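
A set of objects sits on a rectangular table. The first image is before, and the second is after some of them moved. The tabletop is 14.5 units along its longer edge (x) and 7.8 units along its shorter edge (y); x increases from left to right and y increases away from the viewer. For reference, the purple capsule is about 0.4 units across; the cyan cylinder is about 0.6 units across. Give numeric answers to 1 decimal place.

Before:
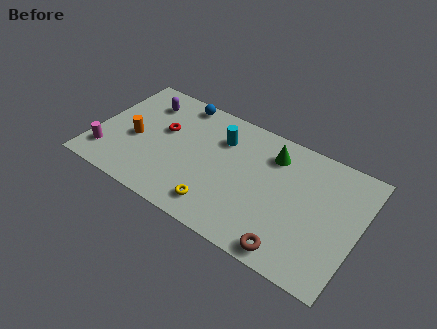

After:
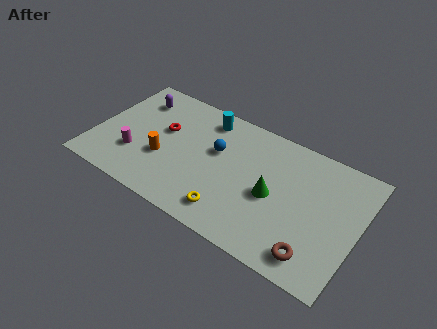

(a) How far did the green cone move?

2.5

From (9.5, 6.1) to (9.9, 3.6), the green cone covered √(0.4² + 2.5²) ≈ 2.5 units.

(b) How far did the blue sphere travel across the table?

3.3

The blue sphere moved from about (4.1, 7.0) to (6.6, 4.8), a distance of √(2.5² + 2.2²) ≈ 3.3.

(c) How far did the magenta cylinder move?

1.7

The magenta cylinder was near (0.9, 1.7) before and (2.4, 2.4) after, so it travelled √(1.5² + 0.7²) ≈ 1.7 units.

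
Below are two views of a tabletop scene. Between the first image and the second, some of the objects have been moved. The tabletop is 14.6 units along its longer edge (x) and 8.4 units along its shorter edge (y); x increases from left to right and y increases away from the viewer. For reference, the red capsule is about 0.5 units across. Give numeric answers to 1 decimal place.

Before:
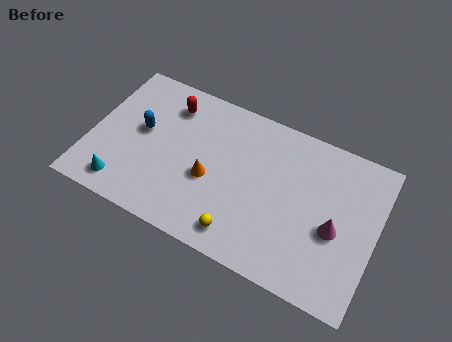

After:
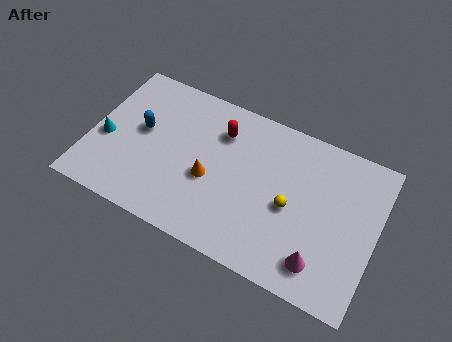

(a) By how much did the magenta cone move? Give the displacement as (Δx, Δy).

(-0.5, -2.0)

From the two frames, the magenta cone sits at roughly (12.6, 3.6) before and (12.1, 1.6) after.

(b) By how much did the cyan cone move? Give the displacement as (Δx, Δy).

(-1.2, 2.2)

The cyan cone started near (2.0, 1.3) and ended near (0.8, 3.5).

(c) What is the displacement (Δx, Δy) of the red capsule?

(2.7, -0.4)

From the two frames, the red capsule sits at roughly (3.7, 6.7) before and (6.4, 6.3) after.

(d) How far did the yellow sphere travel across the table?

3.3

The yellow sphere moved from about (8.1, 1.3) to (10.3, 3.8), a distance of √(2.2² + 2.5²) ≈ 3.3.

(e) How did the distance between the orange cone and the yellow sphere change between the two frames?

+1.2

Before: roughly 2.9 units apart; after: 4.1. That's 1.2 units further apart.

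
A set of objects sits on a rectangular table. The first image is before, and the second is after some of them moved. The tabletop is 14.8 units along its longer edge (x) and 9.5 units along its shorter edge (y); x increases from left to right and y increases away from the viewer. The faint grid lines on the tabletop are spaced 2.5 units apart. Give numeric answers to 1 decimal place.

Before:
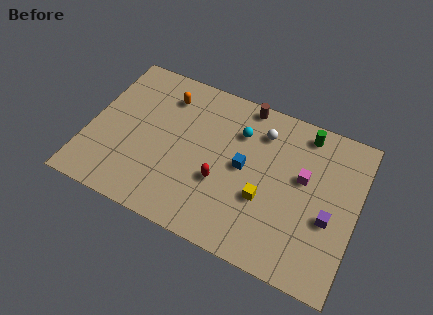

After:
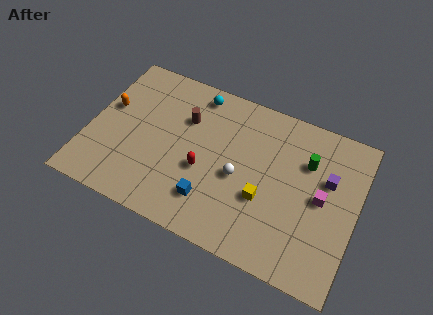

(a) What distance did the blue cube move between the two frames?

3.1

The blue cube was near (8.6, 4.9) before and (7.1, 2.2) after, so it travelled √(1.5² + 2.7²) ≈ 3.1 units.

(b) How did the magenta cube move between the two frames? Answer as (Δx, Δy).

(1.1, -0.8)

The magenta cube was at about (11.8, 5.6) and moved to about (12.9, 4.8).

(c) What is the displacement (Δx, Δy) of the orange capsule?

(-3.0, -1.9)

The orange capsule was at about (3.9, 7.5) and moved to about (0.9, 5.6).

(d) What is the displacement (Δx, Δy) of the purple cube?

(-0.3, 2.2)

The purple cube was at about (13.4, 3.8) and moved to about (13.1, 6.0).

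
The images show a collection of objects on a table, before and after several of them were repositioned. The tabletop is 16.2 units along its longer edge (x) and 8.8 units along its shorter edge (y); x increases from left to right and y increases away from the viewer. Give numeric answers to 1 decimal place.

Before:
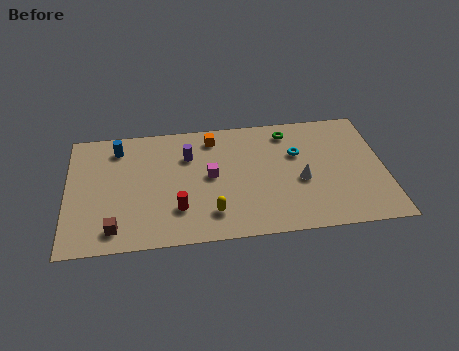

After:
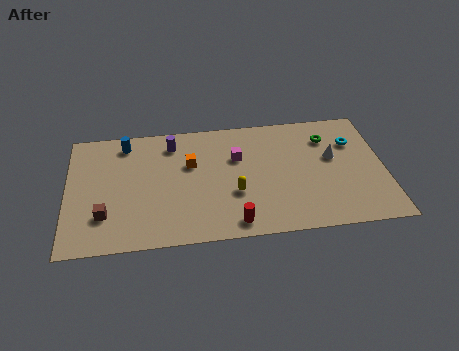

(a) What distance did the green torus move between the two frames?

2.1

The green torus was near (11.4, 7.4) before and (13.4, 6.7) after, so it travelled √(2.0² + 0.7²) ≈ 2.1 units.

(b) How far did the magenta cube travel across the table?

1.8

The magenta cube moved from about (7.3, 4.6) to (8.7, 5.8), a distance of √(1.4² + 1.2²) ≈ 1.8.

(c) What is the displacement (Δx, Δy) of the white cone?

(1.7, 1.5)

The white cone was at about (11.9, 3.7) and moved to about (13.6, 5.2).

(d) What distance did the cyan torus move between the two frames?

2.9

The cyan torus was near (11.8, 5.7) before and (14.7, 6.2) after, so it travelled √(2.9² + 0.5²) ≈ 2.9 units.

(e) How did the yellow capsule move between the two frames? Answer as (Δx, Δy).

(1.2, 1.3)

The yellow capsule started near (7.3, 1.9) and ended near (8.5, 3.2).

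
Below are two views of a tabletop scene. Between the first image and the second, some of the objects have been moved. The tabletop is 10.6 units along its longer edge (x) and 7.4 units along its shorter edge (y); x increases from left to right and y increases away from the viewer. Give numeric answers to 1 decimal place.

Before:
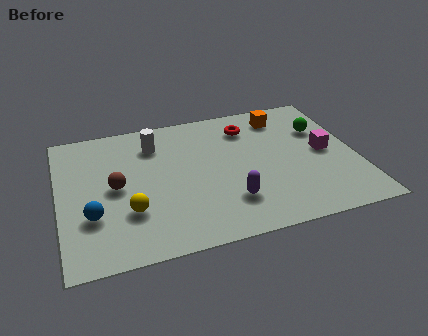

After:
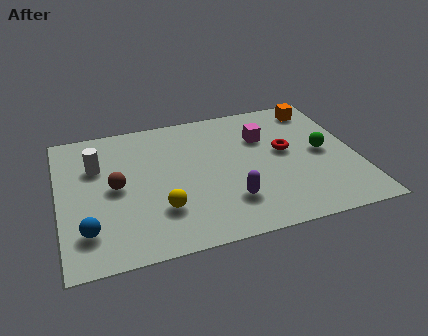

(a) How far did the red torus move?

2.1

From (6.9, 5.8) to (8.1, 4.1), the red torus covered √(1.2² + 1.7²) ≈ 2.1 units.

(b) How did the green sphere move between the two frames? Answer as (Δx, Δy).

(-0.1, -1.3)

The green sphere was at about (9.5, 5.0) and moved to about (9.4, 3.7).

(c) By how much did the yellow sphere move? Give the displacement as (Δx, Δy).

(1.1, -0.2)

The yellow sphere started near (2.4, 2.3) and ended near (3.5, 2.1).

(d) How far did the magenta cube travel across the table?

2.5

From (9.5, 3.7) to (7.4, 5.1), the magenta cube covered √(2.1² + 1.4²) ≈ 2.5 units.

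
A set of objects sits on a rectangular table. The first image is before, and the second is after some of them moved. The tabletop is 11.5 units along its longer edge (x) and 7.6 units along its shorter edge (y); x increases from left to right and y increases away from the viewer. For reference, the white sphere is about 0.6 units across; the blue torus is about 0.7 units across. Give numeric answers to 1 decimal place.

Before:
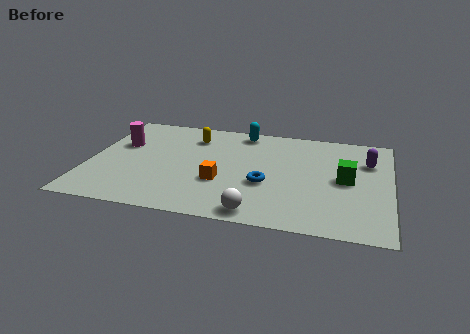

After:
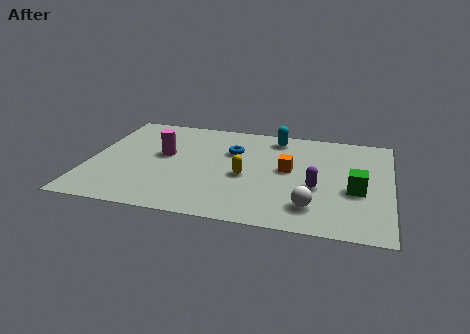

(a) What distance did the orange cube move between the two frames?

2.9

The orange cube moved from about (5.1, 2.7) to (7.6, 4.1), a distance of √(2.5² + 1.4²) ≈ 2.9.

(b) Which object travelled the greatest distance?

the yellow capsule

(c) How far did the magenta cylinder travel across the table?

1.8

From (1.1, 4.8) to (2.8, 4.3), the magenta cylinder covered √(1.7² + 0.5²) ≈ 1.8 units.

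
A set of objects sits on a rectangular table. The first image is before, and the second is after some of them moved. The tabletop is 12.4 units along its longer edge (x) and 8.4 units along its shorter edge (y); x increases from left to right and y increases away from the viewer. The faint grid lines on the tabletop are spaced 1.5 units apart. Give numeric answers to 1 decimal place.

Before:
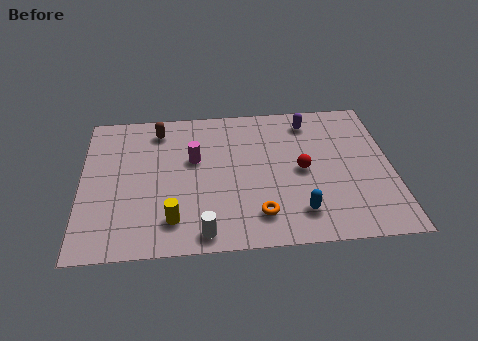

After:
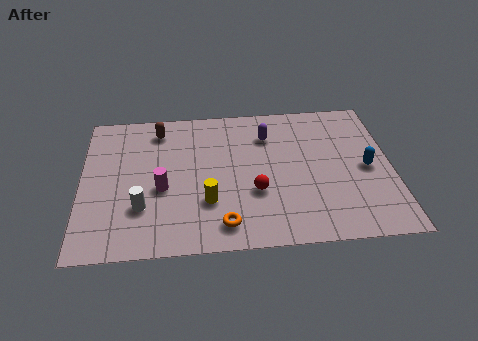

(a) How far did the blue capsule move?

3.6

The blue capsule was near (8.6, 1.7) before and (11.4, 4.0) after, so it travelled √(2.8² + 2.3²) ≈ 3.6 units.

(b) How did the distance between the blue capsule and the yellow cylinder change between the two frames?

+1.6

Before: roughly 5.0 units apart; after: 6.6. That's 1.6 units further apart.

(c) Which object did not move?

the brown capsule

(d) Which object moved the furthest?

the blue capsule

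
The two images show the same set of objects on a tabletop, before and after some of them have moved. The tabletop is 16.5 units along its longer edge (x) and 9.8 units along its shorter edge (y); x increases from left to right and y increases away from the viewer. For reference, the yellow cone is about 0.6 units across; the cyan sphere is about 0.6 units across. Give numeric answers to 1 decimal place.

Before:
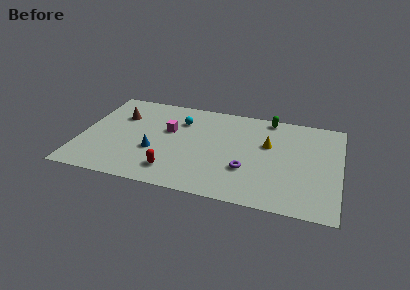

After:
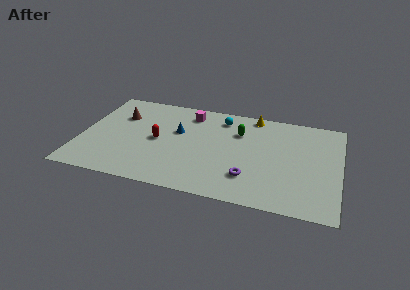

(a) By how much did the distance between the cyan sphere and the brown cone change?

+2.7

The distance was about 3.9 in the first image and 6.6 in the second, so they moved 2.7 units further apart.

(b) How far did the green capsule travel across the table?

2.7

The green capsule moved from about (11.8, 8.9) to (10.0, 6.9), a distance of √(1.8² + 2.0²) ≈ 2.7.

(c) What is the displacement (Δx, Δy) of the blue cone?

(1.3, 2.4)

The blue cone was at about (4.8, 3.6) and moved to about (6.1, 6.0).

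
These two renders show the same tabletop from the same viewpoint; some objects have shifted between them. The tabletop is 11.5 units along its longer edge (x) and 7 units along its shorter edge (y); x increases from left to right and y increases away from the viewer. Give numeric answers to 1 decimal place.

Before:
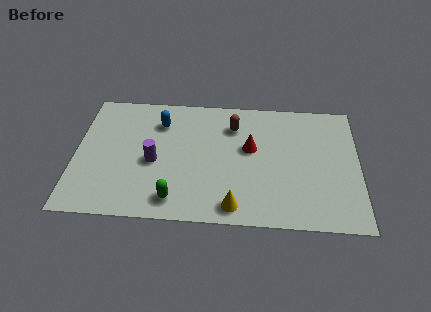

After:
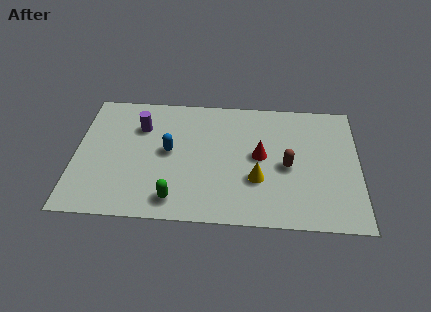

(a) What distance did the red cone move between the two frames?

0.6

From (7.1, 4.1) to (7.5, 3.7), the red cone covered √(0.4² + 0.4²) ≈ 0.6 units.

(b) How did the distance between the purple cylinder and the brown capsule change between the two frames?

+2.4

Before: roughly 3.9 units apart; after: 6.3. That's 2.4 units further apart.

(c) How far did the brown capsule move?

3.0

From (6.4, 5.3) to (8.6, 3.2), the brown capsule covered √(2.2² + 2.1²) ≈ 3.0 units.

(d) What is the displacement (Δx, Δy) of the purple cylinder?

(-0.6, 1.9)

The purple cylinder started near (3.2, 3.1) and ended near (2.6, 5.0).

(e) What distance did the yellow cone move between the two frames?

1.7

The yellow cone moved from about (6.5, 0.9) to (7.4, 2.4), a distance of √(0.9² + 1.5²) ≈ 1.7.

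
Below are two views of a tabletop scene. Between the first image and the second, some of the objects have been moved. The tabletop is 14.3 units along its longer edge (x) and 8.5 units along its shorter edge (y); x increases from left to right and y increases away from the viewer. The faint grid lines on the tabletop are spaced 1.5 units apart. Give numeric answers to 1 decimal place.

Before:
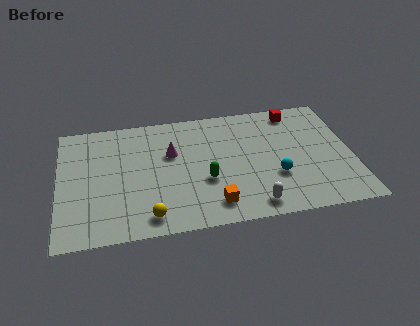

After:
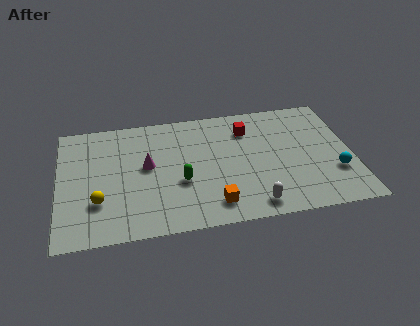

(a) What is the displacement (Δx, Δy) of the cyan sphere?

(2.9, -0.2)

The cyan sphere started near (10.5, 2.9) and ended near (13.4, 2.7).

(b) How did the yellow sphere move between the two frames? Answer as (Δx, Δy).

(-2.4, 1.4)

The yellow sphere was at about (4.3, 1.2) and moved to about (1.9, 2.6).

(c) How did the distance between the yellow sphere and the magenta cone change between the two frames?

-1.2

The distance was about 4.4 in the first image and 3.2 in the second, so they moved 1.2 units closer together.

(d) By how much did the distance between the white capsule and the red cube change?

-1.3

Before: roughly 6.7 units apart; after: 5.4. That's 1.3 units closer together.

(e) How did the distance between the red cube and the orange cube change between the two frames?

-2.0

Before: roughly 7.3 units apart; after: 5.3. That's 2.0 units closer together.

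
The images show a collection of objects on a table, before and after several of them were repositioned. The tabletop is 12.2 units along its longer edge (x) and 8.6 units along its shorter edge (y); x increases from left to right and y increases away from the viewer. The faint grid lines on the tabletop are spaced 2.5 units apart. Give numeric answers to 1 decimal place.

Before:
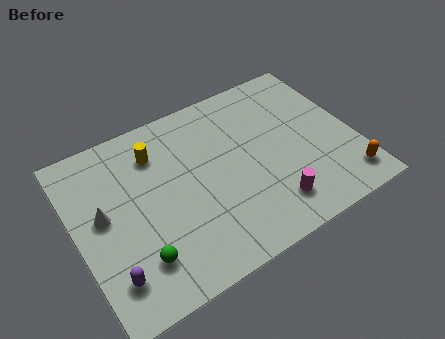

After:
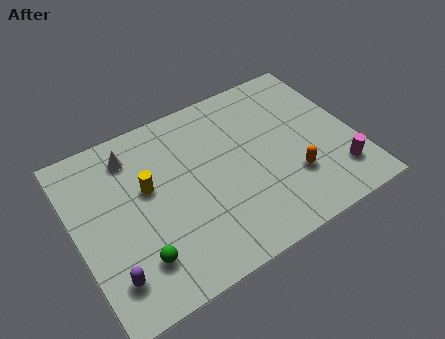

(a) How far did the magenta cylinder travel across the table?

3.0

From (8.1, 1.7) to (11.1, 1.9), the magenta cylinder covered √(3.0² + 0.2²) ≈ 3.0 units.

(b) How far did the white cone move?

2.8

The white cone was near (1.2, 4.7) before and (2.8, 7.0) after, so it travelled √(1.6² + 2.3²) ≈ 2.8 units.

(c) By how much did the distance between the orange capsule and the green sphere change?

-2.2

They were about 9.1 units apart before and 6.9 after — 2.2 units closer together.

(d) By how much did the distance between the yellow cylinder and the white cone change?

-1.3

The distance was about 3.2 in the first image and 1.9 in the second, so they moved 1.3 units closer together.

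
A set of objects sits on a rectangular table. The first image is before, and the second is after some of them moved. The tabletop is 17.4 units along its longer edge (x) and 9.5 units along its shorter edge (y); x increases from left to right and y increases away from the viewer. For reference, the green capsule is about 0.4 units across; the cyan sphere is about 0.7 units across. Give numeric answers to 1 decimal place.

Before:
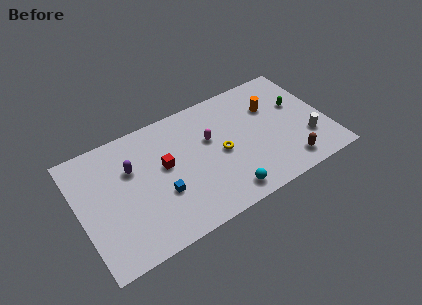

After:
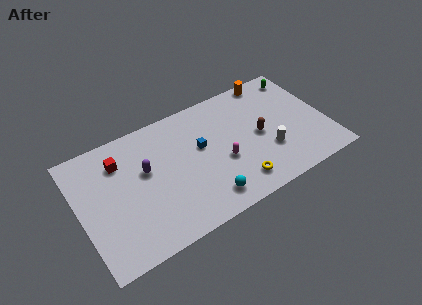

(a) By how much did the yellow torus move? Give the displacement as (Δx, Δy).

(0.7, -2.8)

The yellow torus started near (9.9, 4.5) and ended near (10.6, 1.7).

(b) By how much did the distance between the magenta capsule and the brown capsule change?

-3.7

Before: roughly 6.6 units apart; after: 2.9. That's 3.7 units closer together.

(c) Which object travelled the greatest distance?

the blue cube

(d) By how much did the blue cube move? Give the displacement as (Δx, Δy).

(3.1, 2.2)

From the two frames, the blue cube sits at roughly (5.5, 3.4) before and (8.6, 5.6) after.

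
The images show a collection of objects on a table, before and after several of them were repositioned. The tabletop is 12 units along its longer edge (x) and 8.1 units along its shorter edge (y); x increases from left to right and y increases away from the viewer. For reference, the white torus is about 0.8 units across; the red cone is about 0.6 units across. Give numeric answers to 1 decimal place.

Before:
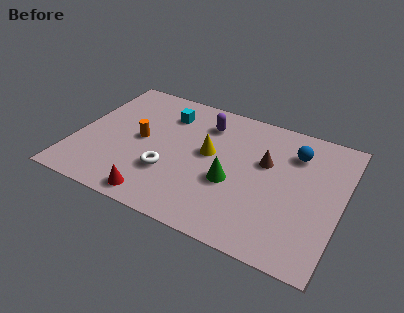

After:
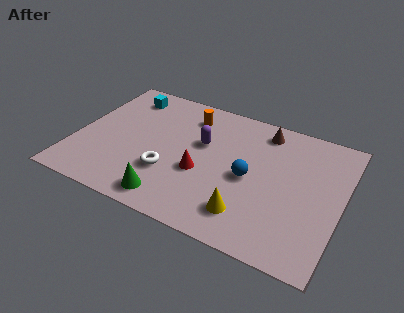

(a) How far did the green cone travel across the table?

3.3

From (7.2, 3.2) to (4.7, 1.1), the green cone covered √(2.5² + 2.1²) ≈ 3.3 units.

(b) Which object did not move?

the white torus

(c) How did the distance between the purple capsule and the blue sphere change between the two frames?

-1.5

The distance was about 4.1 in the first image and 2.6 in the second, so they moved 1.5 units closer together.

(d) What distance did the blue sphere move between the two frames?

2.9

From (9.7, 6.1) to (7.9, 3.8), the blue sphere covered √(1.8² + 2.3²) ≈ 2.9 units.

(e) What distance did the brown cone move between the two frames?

1.9

The brown cone moved from about (8.5, 5.0) to (8.2, 6.9), a distance of √(0.3² + 1.9²) ≈ 1.9.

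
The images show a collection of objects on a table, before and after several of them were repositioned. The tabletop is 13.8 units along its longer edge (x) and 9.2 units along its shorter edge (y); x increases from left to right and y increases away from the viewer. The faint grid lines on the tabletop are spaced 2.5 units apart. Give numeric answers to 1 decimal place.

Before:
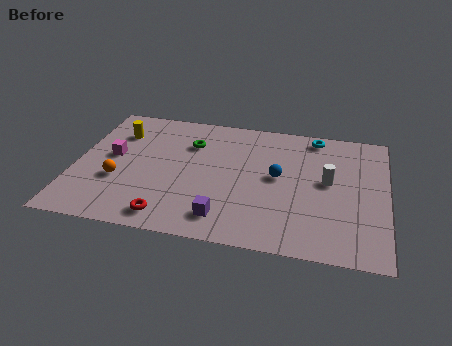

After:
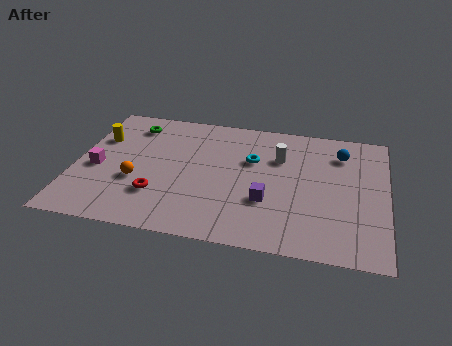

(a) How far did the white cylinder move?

2.6

From (11.2, 5.0) to (9.0, 6.3), the white cylinder covered √(2.2² + 1.3²) ≈ 2.6 units.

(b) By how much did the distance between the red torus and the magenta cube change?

-1.6

Before: roughly 4.7 units apart; after: 3.1. That's 1.6 units closer together.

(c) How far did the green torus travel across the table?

2.8

The green torus moved from about (5.0, 6.6) to (2.3, 7.5), a distance of √(2.7² + 0.9²) ≈ 2.8.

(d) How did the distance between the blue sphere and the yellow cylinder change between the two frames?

+3.3

The distance was about 7.5 in the first image and 10.8 in the second, so they moved 3.3 units further apart.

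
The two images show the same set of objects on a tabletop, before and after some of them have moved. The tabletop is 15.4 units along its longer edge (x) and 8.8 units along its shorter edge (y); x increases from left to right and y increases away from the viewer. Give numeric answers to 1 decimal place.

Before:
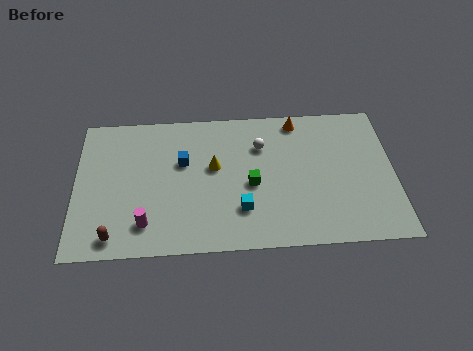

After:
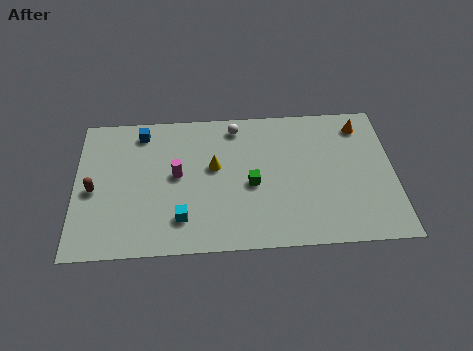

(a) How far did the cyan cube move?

2.9

The cyan cube was near (8.0, 2.4) before and (5.1, 2.0) after, so it travelled √(2.9² + 0.4²) ≈ 2.9 units.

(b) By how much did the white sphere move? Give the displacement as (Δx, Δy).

(-1.2, 1.3)

The white sphere was at about (9.0, 6.3) and moved to about (7.8, 7.6).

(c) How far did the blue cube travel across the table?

2.8

The blue cube moved from about (5.2, 5.5) to (3.2, 7.5), a distance of √(2.0² + 2.0²) ≈ 2.8.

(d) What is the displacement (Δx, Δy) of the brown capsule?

(-1.0, 2.9)

The brown capsule started near (1.9, 1.1) and ended near (0.9, 4.0).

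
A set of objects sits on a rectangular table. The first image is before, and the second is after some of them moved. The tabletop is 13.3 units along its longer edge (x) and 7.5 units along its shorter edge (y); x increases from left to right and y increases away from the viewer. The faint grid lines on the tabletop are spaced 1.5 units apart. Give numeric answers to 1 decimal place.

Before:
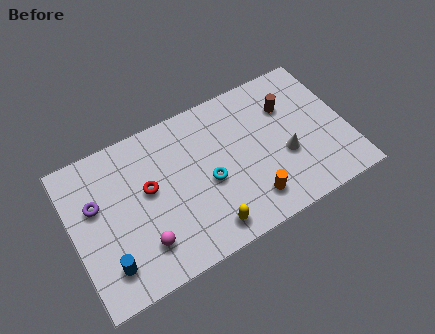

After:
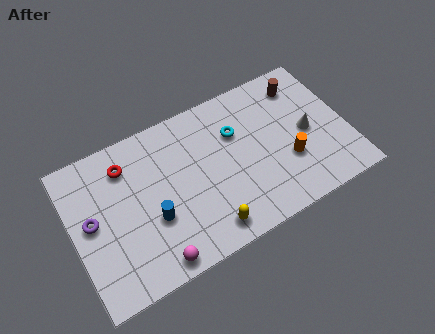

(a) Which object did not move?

the yellow capsule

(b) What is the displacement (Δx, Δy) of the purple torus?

(-0.3, -0.7)

The purple torus was at about (1.2, 4.7) and moved to about (0.9, 4.0).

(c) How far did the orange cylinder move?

2.3

The orange cylinder moved from about (8.3, 1.5) to (10.3, 2.6), a distance of √(2.0² + 1.1²) ≈ 2.3.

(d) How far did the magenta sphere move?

1.1

From (3.1, 1.8) to (3.5, 0.8), the magenta sphere covered √(0.4² + 1.0²) ≈ 1.1 units.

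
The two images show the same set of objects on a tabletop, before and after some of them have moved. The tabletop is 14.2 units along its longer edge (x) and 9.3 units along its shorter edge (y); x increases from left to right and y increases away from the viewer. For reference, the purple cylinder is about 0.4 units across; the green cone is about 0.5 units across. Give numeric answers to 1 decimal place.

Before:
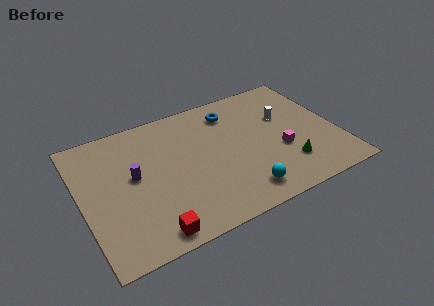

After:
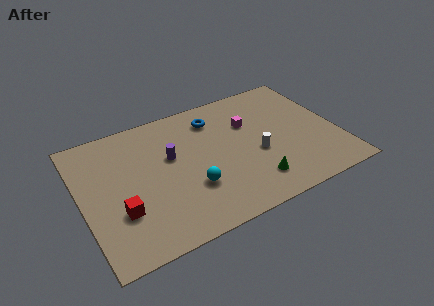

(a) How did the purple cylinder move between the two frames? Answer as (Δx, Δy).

(2.1, 0.5)

The purple cylinder started near (2.9, 5.1) and ended near (5.0, 5.6).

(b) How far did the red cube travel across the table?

2.4

From (3.3, 1.0) to (1.9, 3.0), the red cube covered √(1.4² + 2.0²) ≈ 2.4 units.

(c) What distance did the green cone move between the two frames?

2.0

The green cone was near (11.1, 2.3) before and (9.1, 1.9) after, so it travelled √(2.0² + 0.4²) ≈ 2.0 units.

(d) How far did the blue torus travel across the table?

1.0

From (8.7, 7.5) to (7.7, 7.4), the blue torus covered √(1.0² + 0.1²) ≈ 1.0 units.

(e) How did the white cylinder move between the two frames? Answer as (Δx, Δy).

(-1.9, -2.1)

The white cylinder was at about (11.5, 5.9) and moved to about (9.6, 3.8).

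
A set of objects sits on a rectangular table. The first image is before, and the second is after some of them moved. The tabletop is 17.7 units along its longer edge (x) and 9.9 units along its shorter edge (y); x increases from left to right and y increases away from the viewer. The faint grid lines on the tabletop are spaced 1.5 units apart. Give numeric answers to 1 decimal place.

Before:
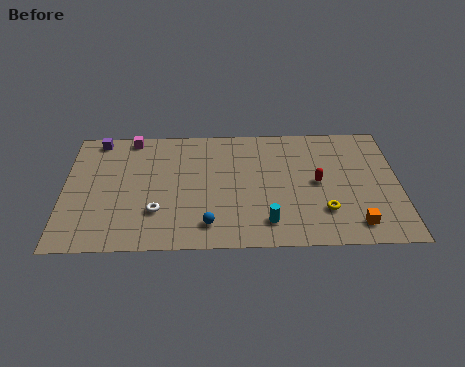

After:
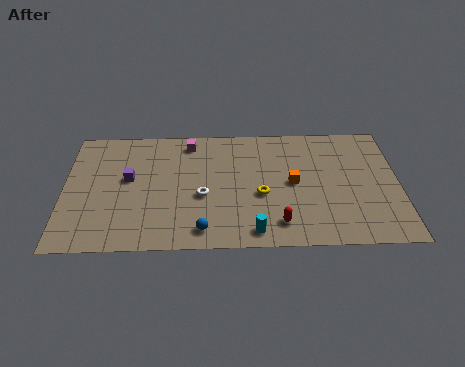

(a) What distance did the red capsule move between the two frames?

3.8

The red capsule moved from about (13.4, 5.0) to (11.3, 1.8), a distance of √(2.1² + 3.2²) ≈ 3.8.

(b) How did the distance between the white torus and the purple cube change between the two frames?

-2.6

The distance was about 6.8 in the first image and 4.2 in the second, so they moved 2.6 units closer together.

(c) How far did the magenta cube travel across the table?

3.1

The magenta cube moved from about (3.5, 9.0) to (6.6, 8.5), a distance of √(3.1² + 0.5²) ≈ 3.1.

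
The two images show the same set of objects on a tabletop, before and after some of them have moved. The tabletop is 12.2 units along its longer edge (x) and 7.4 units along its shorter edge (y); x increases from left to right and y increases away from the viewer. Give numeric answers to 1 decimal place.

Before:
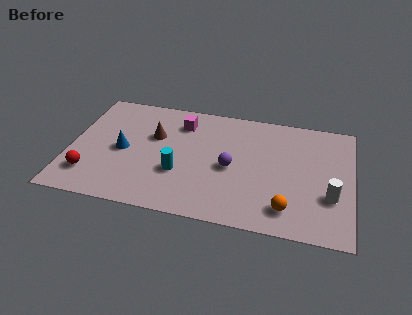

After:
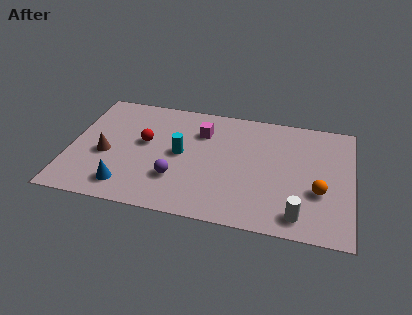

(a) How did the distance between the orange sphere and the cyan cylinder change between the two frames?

+1.2

Before: roughly 4.9 units apart; after: 6.1. That's 1.2 units further apart.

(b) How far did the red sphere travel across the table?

3.3

The red sphere moved from about (1.0, 1.7) to (3.2, 4.2), a distance of √(2.2² + 2.5²) ≈ 3.3.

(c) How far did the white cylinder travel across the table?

1.9

The white cylinder moved from about (11.3, 2.5) to (10.0, 1.1), a distance of √(1.3² + 1.4²) ≈ 1.9.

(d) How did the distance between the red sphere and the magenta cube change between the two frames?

-2.8

They were about 5.5 units apart before and 2.7 after — 2.8 units closer together.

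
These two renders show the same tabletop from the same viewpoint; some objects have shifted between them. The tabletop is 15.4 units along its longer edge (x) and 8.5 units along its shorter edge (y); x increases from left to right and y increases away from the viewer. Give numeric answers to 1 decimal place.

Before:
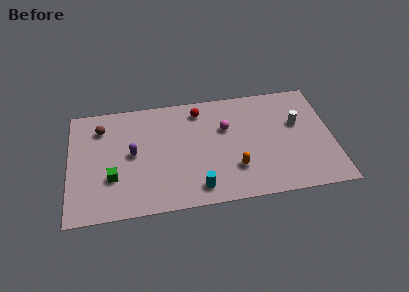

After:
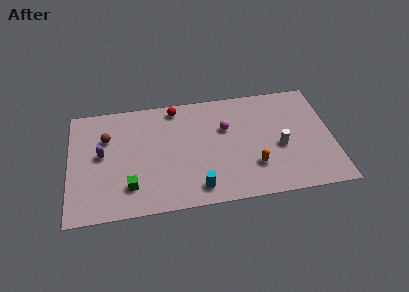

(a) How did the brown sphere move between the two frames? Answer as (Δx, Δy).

(0.3, -0.8)

The brown sphere started near (1.9, 6.6) and ended near (2.2, 5.8).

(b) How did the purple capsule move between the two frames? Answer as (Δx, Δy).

(-1.8, 0.2)

The purple capsule started near (3.7, 4.4) and ended near (1.9, 4.6).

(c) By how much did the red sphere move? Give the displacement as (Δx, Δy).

(-1.4, 0.4)

The red sphere started near (7.7, 7.1) and ended near (6.3, 7.5).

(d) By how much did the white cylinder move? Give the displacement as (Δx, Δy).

(-1.1, -1.6)

The white cylinder was at about (13.4, 5.2) and moved to about (12.3, 3.6).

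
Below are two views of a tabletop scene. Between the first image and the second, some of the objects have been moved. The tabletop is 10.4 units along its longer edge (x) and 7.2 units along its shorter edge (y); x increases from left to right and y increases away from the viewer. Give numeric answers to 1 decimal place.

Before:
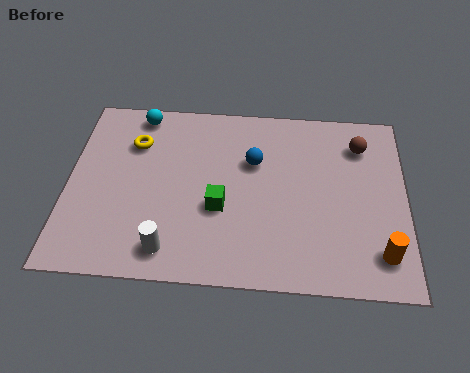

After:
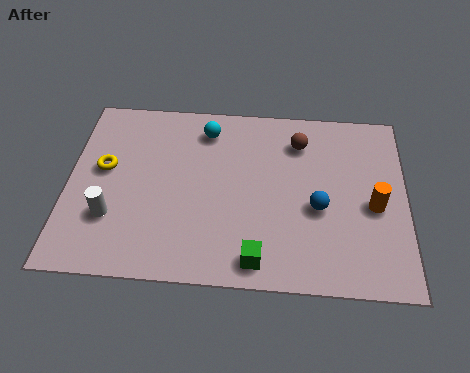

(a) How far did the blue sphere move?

2.6

The blue sphere was near (5.7, 4.7) before and (7.7, 3.0) after, so it travelled √(2.0² + 1.7²) ≈ 2.6 units.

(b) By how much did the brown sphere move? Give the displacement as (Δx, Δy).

(-1.9, 0.0)

The brown sphere was at about (9.0, 5.6) and moved to about (7.1, 5.6).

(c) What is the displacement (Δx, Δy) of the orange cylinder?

(-0.2, 1.8)

The orange cylinder was at about (9.6, 1.4) and moved to about (9.4, 3.2).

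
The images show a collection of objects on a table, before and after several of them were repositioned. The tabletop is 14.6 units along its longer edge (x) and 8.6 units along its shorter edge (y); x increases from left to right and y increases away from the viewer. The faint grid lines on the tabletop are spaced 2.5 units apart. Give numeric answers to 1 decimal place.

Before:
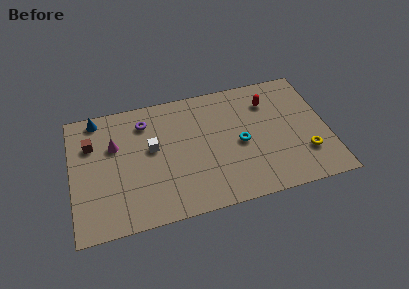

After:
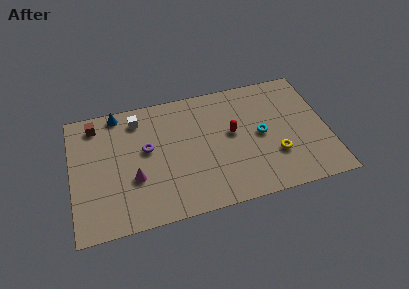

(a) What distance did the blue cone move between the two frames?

1.2

The blue cone was near (1.6, 7.7) before and (2.8, 7.8) after, so it travelled √(1.2² + 0.1²) ≈ 1.2 units.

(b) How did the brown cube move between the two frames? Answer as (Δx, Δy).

(0.3, 1.3)

The brown cube started near (1.2, 6.0) and ended near (1.5, 7.3).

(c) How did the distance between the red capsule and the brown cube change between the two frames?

-2.1

Before: roughly 10.2 units apart; after: 8.1. That's 2.1 units closer together.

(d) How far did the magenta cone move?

2.7

From (2.5, 5.6) to (3.5, 3.1), the magenta cone covered √(1.0² + 2.5²) ≈ 2.7 units.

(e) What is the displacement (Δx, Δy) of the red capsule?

(-2.2, -1.7)

The red capsule started near (11.4, 6.5) and ended near (9.2, 4.8).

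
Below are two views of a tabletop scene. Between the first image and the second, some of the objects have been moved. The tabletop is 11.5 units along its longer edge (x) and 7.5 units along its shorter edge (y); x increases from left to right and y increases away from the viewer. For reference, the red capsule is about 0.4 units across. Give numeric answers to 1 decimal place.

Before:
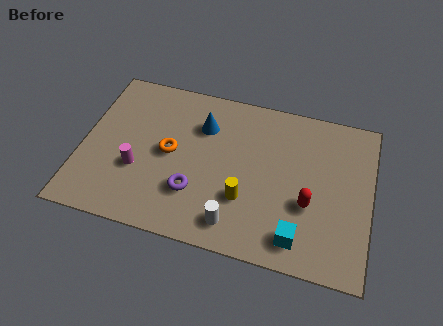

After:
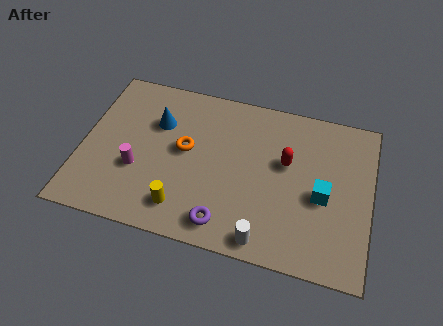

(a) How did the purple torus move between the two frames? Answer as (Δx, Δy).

(1.3, -1.1)

The purple torus was at about (4.6, 2.2) and moved to about (5.9, 1.1).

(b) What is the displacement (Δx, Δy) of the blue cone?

(-1.8, -0.3)

The blue cone was at about (4.7, 5.4) and moved to about (2.9, 5.1).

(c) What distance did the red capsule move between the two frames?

2.0

The red capsule moved from about (9.1, 2.8) to (8.1, 4.5), a distance of √(1.0² + 1.7²) ≈ 2.0.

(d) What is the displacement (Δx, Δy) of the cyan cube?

(0.8, 2.1)

The cyan cube started near (8.8, 1.2) and ended near (9.6, 3.3).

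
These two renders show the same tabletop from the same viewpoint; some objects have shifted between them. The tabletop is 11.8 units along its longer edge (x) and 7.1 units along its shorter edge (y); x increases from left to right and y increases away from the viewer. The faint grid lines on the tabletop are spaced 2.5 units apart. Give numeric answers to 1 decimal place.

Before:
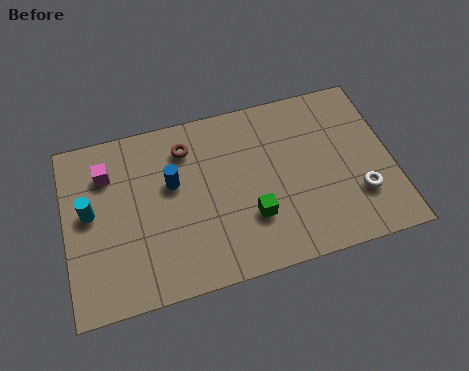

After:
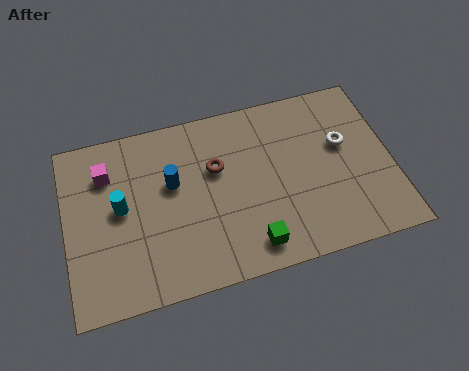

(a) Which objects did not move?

the magenta cube and the blue cylinder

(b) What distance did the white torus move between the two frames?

2.2

From (10.5, 2.1) to (10.1, 4.3), the white torus covered √(0.4² + 2.2²) ≈ 2.2 units.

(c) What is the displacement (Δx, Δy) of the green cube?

(-0.1, -1.1)

From the two frames, the green cube sits at roughly (6.6, 2.2) before and (6.5, 1.1) after.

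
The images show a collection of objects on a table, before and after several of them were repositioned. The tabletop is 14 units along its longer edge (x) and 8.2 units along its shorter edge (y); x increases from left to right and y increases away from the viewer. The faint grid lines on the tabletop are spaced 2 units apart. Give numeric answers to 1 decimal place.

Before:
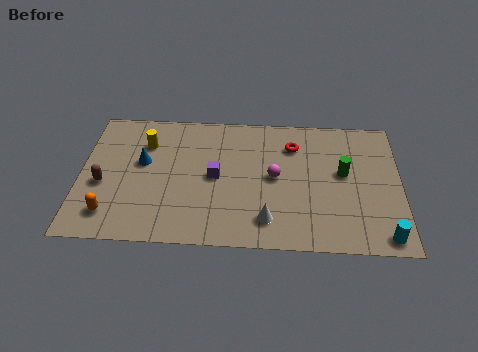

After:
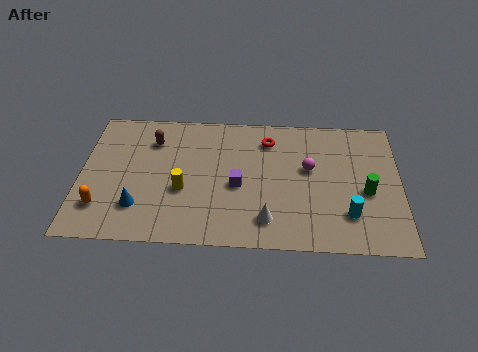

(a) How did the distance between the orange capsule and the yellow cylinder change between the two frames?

-0.9

They were about 4.6 units apart before and 3.7 after — 0.9 units closer together.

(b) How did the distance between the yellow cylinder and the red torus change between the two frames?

-1.5

The distance was about 6.5 in the first image and 5.0 in the second, so they moved 1.5 units closer together.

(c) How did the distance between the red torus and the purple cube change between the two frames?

-0.8

Before: roughly 4.0 units apart; after: 3.2. That's 0.8 units closer together.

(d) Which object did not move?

the white cone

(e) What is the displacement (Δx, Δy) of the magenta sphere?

(1.5, 0.6)

From the two frames, the magenta sphere sits at roughly (8.5, 4.2) before and (10.0, 4.8) after.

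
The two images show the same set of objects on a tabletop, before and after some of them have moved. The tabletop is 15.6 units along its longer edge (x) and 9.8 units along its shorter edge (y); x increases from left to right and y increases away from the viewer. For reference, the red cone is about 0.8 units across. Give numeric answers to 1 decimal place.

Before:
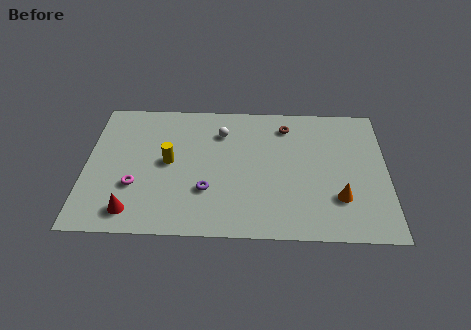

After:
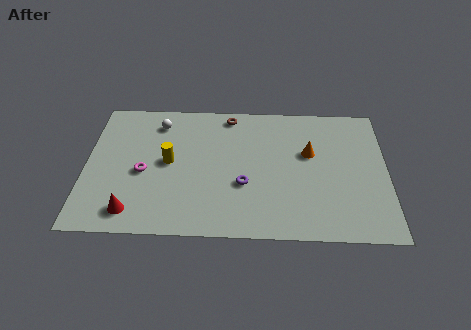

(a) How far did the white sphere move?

3.4

From (7.0, 7.4) to (3.7, 8.0), the white sphere covered √(3.3² + 0.6²) ≈ 3.4 units.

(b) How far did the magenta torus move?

1.1

The magenta torus was near (2.6, 3.3) before and (3.0, 4.3) after, so it travelled √(0.4² + 1.0²) ≈ 1.1 units.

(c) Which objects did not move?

the yellow cylinder and the red cone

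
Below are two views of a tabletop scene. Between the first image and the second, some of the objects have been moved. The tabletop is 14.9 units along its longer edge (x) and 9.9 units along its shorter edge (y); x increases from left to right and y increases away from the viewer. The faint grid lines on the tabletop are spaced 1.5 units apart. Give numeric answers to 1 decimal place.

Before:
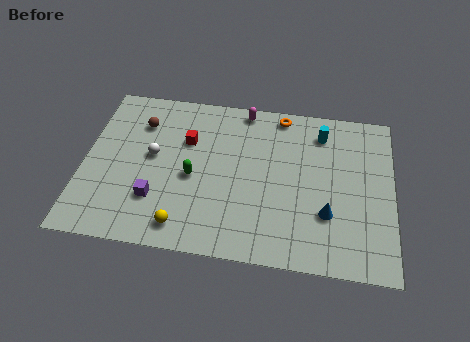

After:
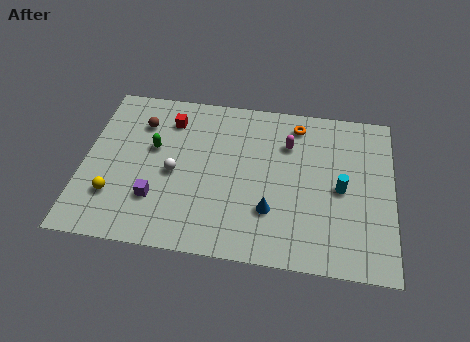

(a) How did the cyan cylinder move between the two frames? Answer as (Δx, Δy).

(1.0, -3.3)

The cyan cylinder started near (11.4, 8.0) and ended near (12.4, 4.7).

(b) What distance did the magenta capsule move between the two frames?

2.9

The magenta capsule was near (7.6, 9.0) before and (9.8, 7.1) after, so it travelled √(2.2² + 1.9²) ≈ 2.9 units.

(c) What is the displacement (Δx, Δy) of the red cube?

(-0.9, 1.2)

The red cube started near (4.9, 6.6) and ended near (4.0, 7.8).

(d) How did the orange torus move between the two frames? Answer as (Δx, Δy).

(0.8, -0.5)

The orange torus started near (9.4, 8.9) and ended near (10.2, 8.4).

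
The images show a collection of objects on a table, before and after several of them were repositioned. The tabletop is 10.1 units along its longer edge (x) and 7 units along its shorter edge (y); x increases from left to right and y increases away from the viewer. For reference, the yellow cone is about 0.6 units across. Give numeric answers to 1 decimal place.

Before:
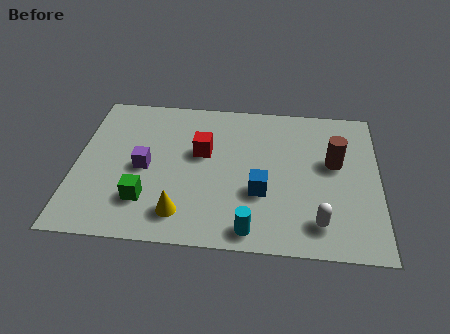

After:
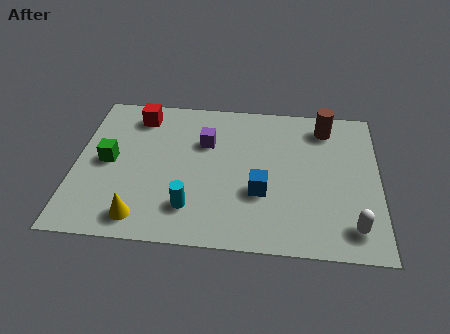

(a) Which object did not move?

the blue cube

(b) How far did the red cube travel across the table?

2.7

The red cube was near (4.2, 4.2) before and (2.0, 5.8) after, so it travelled √(2.2² + 1.6²) ≈ 2.7 units.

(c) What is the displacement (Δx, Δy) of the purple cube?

(2.0, 1.4)

From the two frames, the purple cube sits at roughly (2.3, 3.3) before and (4.3, 4.7) after.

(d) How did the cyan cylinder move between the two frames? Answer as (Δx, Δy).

(-2.0, 0.8)

From the two frames, the cyan cylinder sits at roughly (5.9, 0.8) before and (3.9, 1.6) after.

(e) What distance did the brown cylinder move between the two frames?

1.7

From (8.6, 4.1) to (8.3, 5.8), the brown cylinder covered √(0.3² + 1.7²) ≈ 1.7 units.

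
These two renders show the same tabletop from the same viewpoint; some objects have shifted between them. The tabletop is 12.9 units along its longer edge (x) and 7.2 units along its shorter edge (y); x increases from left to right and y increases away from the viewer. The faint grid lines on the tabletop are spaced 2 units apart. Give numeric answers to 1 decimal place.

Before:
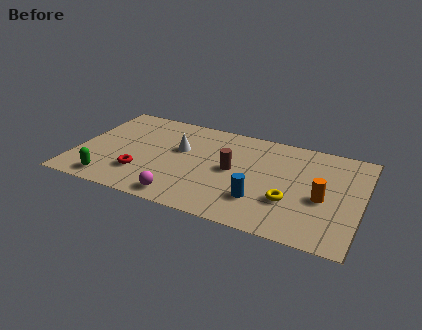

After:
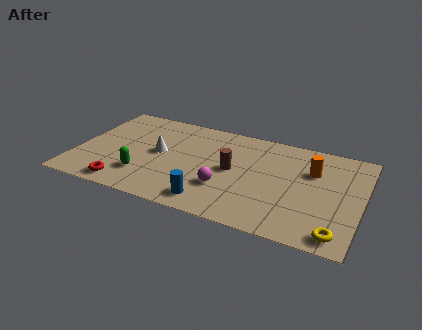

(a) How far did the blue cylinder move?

2.3

From (8.5, 2.0) to (6.4, 1.1), the blue cylinder covered √(2.1² + 0.9²) ≈ 2.3 units.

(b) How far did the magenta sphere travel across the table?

2.3

The magenta sphere moved from about (5.1, 0.9) to (6.9, 2.3), a distance of √(1.8² + 1.4²) ≈ 2.3.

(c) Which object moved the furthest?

the yellow torus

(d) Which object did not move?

the brown cylinder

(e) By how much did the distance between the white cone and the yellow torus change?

+3.2

They were about 5.6 units apart before and 8.8 after — 3.2 units further apart.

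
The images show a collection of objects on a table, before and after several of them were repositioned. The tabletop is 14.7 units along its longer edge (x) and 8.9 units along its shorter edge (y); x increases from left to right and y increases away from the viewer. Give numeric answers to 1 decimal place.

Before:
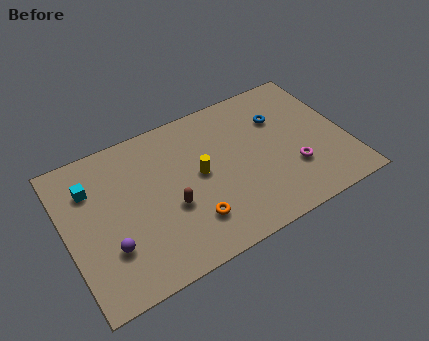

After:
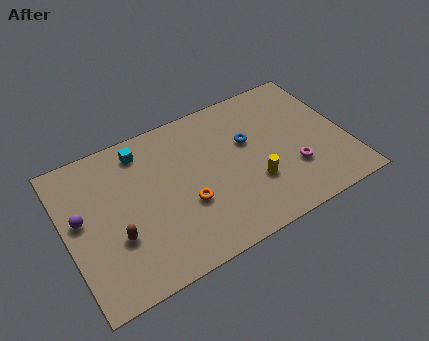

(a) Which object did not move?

the magenta torus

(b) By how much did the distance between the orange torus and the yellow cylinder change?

+0.9

They were about 2.6 units apart before and 3.5 after — 0.9 units further apart.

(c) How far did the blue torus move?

1.9

The blue torus moved from about (11.5, 6.2) to (9.7, 5.5), a distance of √(1.8² + 0.7²) ≈ 1.9.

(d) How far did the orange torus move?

1.1

The orange torus moved from about (6.2, 2.2) to (6.1, 3.3), a distance of √(0.1² + 1.1²) ≈ 1.1.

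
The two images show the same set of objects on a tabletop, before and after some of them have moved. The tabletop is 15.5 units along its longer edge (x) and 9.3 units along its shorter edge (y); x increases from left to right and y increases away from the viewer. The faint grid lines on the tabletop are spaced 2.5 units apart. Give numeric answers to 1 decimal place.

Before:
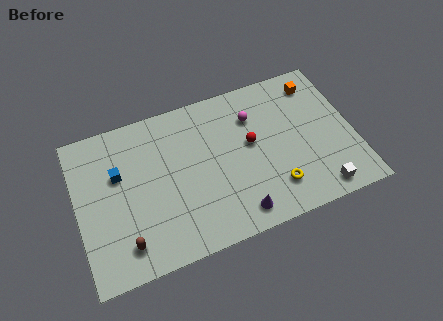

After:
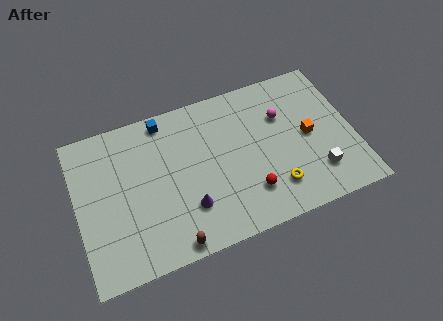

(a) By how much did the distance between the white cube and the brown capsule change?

-2.4

They were about 10.8 units apart before and 8.4 after — 2.4 units closer together.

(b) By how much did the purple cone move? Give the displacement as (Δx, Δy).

(-2.6, 1.3)

From the two frames, the purple cone sits at roughly (8.6, 1.3) before and (6.0, 2.6) after.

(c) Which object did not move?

the yellow torus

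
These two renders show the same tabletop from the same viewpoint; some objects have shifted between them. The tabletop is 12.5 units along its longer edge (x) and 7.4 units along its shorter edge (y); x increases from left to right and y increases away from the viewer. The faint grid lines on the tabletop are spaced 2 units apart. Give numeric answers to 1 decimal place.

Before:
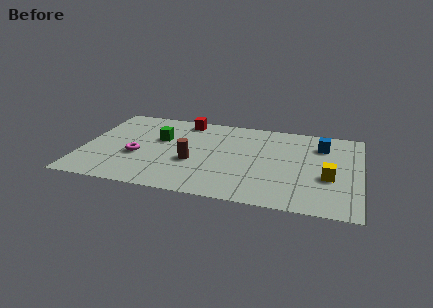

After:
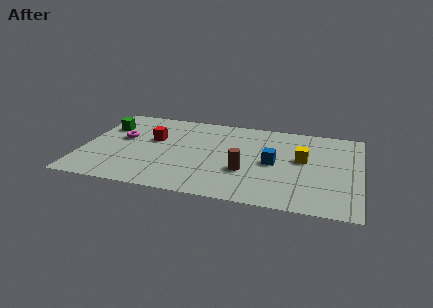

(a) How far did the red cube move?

2.4

The red cube moved from about (4.4, 6.5) to (3.1, 4.5), a distance of √(1.3² + 2.0²) ≈ 2.4.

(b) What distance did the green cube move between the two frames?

2.6

From (3.4, 4.6) to (0.9, 5.2), the green cube covered √(2.5² + 0.6²) ≈ 2.6 units.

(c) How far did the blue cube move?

2.9

The blue cube moved from about (10.7, 5.6) to (8.6, 3.6), a distance of √(2.1² + 2.0²) ≈ 2.9.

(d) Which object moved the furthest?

the blue cube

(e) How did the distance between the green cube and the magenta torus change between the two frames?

-0.7

They were about 1.9 units apart before and 1.2 after — 0.7 units closer together.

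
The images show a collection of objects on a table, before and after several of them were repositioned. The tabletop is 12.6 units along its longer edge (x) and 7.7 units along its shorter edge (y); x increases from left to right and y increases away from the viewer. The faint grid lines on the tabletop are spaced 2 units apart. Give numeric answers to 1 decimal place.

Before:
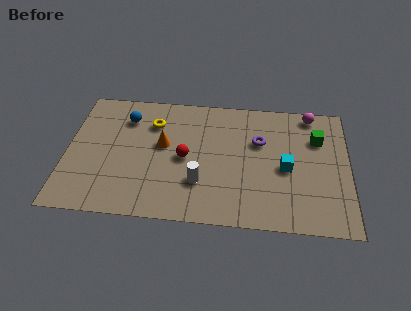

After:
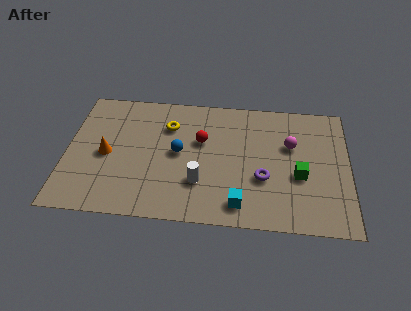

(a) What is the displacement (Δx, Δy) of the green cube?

(-0.8, -2.3)

The green cube started near (11.2, 5.4) and ended near (10.4, 3.1).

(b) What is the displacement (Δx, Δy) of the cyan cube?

(-2.0, -2.3)

The cyan cube started near (9.8, 3.5) and ended near (7.8, 1.2).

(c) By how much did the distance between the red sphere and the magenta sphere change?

-2.4

The distance was about 6.4 in the first image and 4.0 in the second, so they moved 2.4 units closer together.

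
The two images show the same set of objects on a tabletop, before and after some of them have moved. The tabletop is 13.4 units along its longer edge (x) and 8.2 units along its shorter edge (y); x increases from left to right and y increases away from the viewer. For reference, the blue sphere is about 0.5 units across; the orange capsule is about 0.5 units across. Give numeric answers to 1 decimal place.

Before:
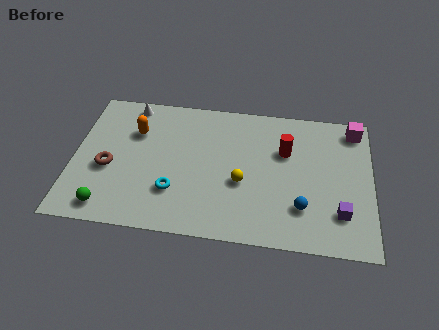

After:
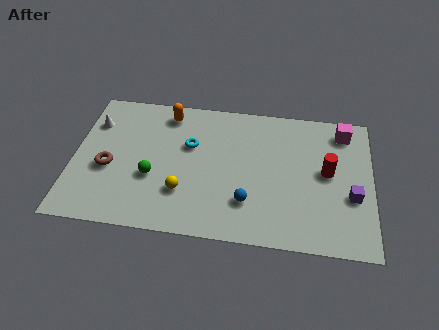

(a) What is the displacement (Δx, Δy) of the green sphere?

(1.9, 2.0)

The green sphere was at about (1.7, 1.1) and moved to about (3.6, 3.1).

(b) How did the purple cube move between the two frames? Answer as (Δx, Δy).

(0.5, 1.0)

The purple cube was at about (12.0, 2.1) and moved to about (12.5, 3.1).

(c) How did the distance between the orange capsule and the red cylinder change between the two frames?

+0.9

They were about 6.8 units apart before and 7.7 after — 0.9 units further apart.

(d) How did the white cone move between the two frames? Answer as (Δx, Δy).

(-1.6, -1.3)

From the two frames, the white cone sits at roughly (2.4, 7.3) before and (0.8, 6.0) after.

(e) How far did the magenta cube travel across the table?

0.5

The magenta cube was near (12.6, 7.1) before and (12.1, 6.9) after, so it travelled √(0.5² + 0.2²) ≈ 0.5 units.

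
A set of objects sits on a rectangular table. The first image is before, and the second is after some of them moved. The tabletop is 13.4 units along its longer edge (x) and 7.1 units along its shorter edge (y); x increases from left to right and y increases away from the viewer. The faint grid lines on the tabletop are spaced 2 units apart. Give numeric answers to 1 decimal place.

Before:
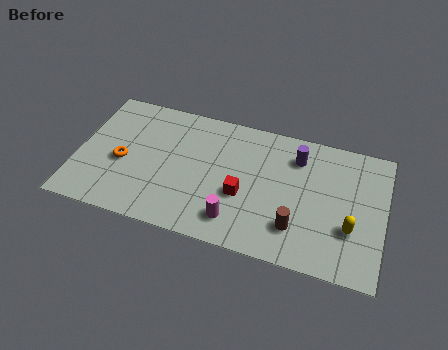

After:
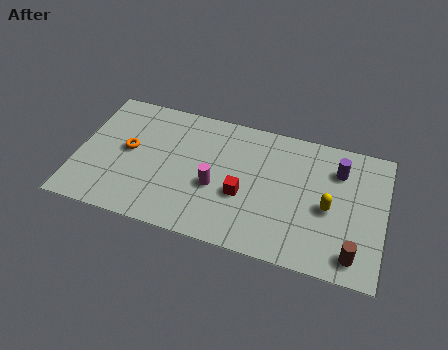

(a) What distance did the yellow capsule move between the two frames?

1.3

The yellow capsule moved from about (12.0, 2.4) to (11.0, 3.2), a distance of √(1.0² + 0.8²) ≈ 1.3.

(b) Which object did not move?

the red cube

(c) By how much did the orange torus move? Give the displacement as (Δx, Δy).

(0.2, 0.7)

From the two frames, the orange torus sits at roughly (2.0, 3.1) before and (2.2, 3.8) after.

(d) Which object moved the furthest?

the brown cylinder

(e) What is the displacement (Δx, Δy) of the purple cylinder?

(1.8, -0.2)

The purple cylinder started near (9.5, 5.5) and ended near (11.3, 5.3).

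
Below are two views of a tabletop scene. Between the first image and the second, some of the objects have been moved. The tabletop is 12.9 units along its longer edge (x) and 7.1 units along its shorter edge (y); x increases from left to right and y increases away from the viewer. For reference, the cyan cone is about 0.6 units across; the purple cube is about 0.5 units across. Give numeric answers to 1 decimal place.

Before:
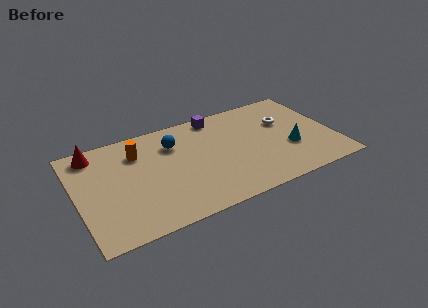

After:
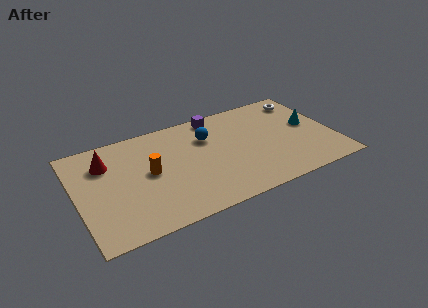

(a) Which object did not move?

the purple cube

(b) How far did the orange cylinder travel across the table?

1.6

The orange cylinder moved from about (3.2, 5.3) to (3.6, 3.7), a distance of √(0.4² + 1.6²) ≈ 1.6.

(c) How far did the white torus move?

1.8

The white torus was near (10.6, 4.6) before and (11.8, 5.9) after, so it travelled √(1.2² + 1.3²) ≈ 1.8 units.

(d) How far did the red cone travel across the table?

1.0

From (1.1, 6.1) to (1.6, 5.2), the red cone covered √(0.5² + 0.9²) ≈ 1.0 units.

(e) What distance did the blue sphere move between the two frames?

1.7

The blue sphere moved from about (5.0, 5.2) to (6.7, 5.0), a distance of √(1.7² + 0.2²) ≈ 1.7.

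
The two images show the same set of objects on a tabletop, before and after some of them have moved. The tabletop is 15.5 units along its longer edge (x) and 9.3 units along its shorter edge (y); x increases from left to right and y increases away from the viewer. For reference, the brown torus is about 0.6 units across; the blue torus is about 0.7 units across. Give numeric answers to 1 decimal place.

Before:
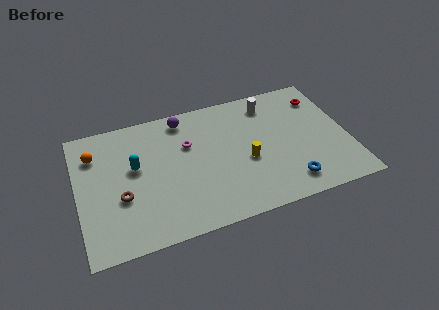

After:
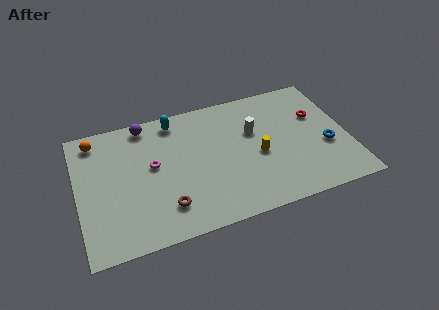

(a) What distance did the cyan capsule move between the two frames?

3.7

The cyan capsule was near (3.3, 5.4) before and (5.8, 8.1) after, so it travelled √(2.5² + 2.7²) ≈ 3.7 units.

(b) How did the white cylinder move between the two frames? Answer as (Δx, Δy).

(-1.1, -1.8)

The white cylinder started near (11.3, 7.7) and ended near (10.2, 5.9).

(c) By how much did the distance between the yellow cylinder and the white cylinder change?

-2.4

Before: roughly 4.2 units apart; after: 1.8. That's 2.4 units closer together.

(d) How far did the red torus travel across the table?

1.4

The red torus moved from about (14.3, 7.3) to (13.9, 6.0), a distance of √(0.4² + 1.3²) ≈ 1.4.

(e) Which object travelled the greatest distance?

the cyan capsule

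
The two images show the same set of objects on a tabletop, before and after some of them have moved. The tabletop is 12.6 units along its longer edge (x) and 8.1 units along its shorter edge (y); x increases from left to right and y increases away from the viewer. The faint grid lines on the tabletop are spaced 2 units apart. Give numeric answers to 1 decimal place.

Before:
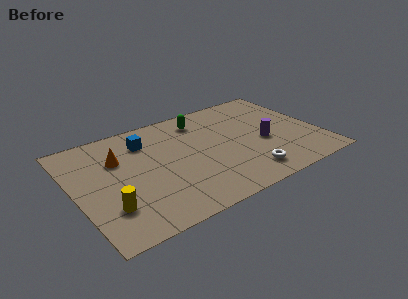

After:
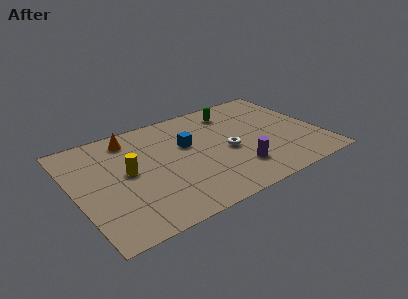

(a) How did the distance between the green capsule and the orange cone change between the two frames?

+0.8

They were about 4.6 units apart before and 5.4 after — 0.8 units further apart.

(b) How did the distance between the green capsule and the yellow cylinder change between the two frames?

-0.7

Before: roughly 7.0 units apart; after: 6.3. That's 0.7 units closer together.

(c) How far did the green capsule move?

1.7

From (6.9, 6.6) to (8.6, 6.6), the green capsule covered √(1.7² + 0.0²) ≈ 1.7 units.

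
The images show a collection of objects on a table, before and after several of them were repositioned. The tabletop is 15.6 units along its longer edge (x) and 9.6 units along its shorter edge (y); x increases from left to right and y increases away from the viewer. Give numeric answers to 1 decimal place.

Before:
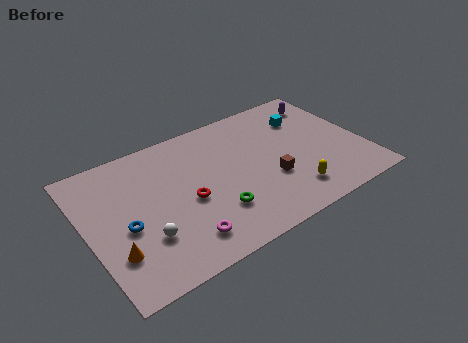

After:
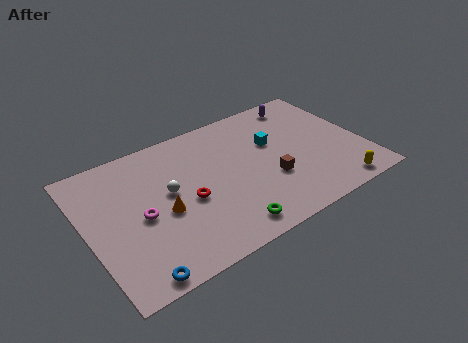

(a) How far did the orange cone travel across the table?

3.2

The orange cone moved from about (1.2, 2.7) to (4.1, 4.1), a distance of √(2.9² + 1.4²) ≈ 3.2.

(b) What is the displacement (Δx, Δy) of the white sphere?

(1.7, 2.4)

From the two frames, the white sphere sits at roughly (2.9, 2.9) before and (4.6, 5.3) after.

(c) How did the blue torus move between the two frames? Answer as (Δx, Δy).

(0.0, -3.3)

The blue torus started near (2.0, 4.1) and ended near (2.0, 0.8).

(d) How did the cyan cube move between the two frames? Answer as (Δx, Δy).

(-2.1, -1.0)

The cyan cube started near (12.8, 7.0) and ended near (10.7, 6.0).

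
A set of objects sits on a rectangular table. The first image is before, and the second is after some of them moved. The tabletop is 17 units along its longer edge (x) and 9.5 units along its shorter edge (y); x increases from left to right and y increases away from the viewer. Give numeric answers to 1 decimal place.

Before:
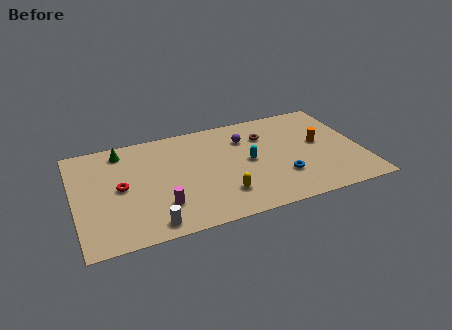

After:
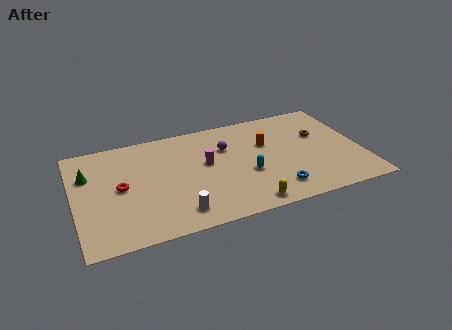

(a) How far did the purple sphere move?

1.3

From (10.3, 7.0) to (9.1, 6.5), the purple sphere covered √(1.2² + 0.5²) ≈ 1.3 units.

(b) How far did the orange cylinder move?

3.2

The orange cylinder was near (14.6, 5.2) before and (11.5, 6.1) after, so it travelled √(3.1² + 0.9²) ≈ 3.2 units.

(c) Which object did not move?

the red torus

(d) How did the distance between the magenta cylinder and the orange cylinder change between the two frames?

-6.3

The distance was about 10.1 in the first image and 3.8 in the second, so they moved 6.3 units closer together.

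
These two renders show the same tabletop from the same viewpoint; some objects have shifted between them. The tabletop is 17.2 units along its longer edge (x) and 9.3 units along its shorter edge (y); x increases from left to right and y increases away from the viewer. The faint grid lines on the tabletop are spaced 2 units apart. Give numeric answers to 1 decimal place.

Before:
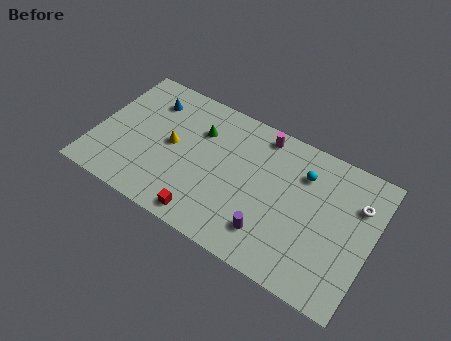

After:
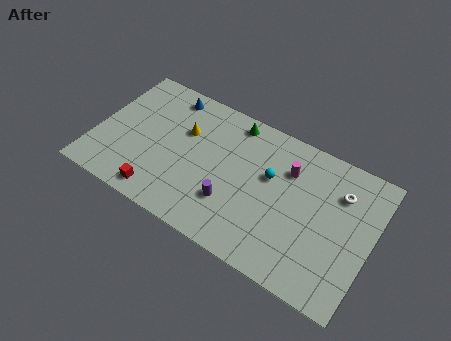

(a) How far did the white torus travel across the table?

1.1

From (16.1, 6.6) to (15.0, 6.8), the white torus covered √(1.1² + 0.2²) ≈ 1.1 units.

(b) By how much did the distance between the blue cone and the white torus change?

-2.0

They were about 13.2 units apart before and 11.2 after — 2.0 units closer together.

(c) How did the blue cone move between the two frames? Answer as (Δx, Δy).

(1.0, 0.9)

The blue cone started near (2.9, 7.2) and ended near (3.9, 8.1).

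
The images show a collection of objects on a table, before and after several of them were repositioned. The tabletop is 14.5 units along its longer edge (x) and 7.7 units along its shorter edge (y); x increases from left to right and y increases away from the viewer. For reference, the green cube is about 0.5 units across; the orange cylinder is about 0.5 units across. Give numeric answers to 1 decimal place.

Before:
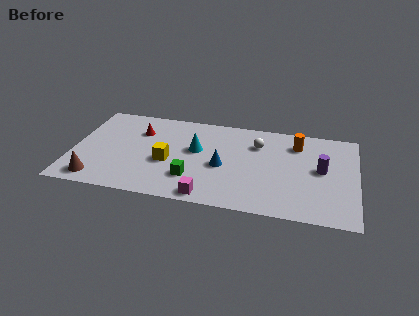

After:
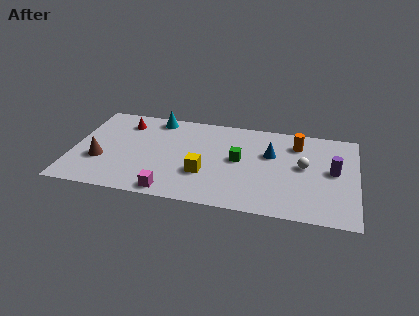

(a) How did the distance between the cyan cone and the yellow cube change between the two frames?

+3.1

Before: roughly 1.9 units apart; after: 5.0. That's 3.1 units further apart.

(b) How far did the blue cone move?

2.8

The blue cone moved from about (7.7, 3.4) to (10.1, 4.9), a distance of √(2.4² + 1.5²) ≈ 2.8.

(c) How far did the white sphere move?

2.8

The white sphere moved from about (9.4, 5.6) to (11.8, 4.2), a distance of √(2.4² + 1.4²) ≈ 2.8.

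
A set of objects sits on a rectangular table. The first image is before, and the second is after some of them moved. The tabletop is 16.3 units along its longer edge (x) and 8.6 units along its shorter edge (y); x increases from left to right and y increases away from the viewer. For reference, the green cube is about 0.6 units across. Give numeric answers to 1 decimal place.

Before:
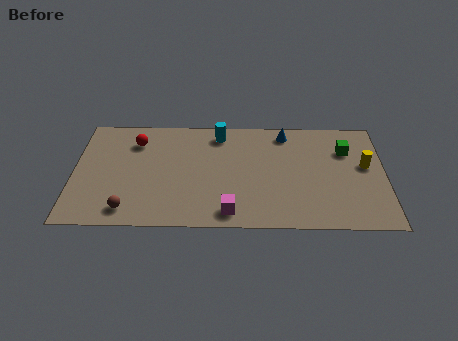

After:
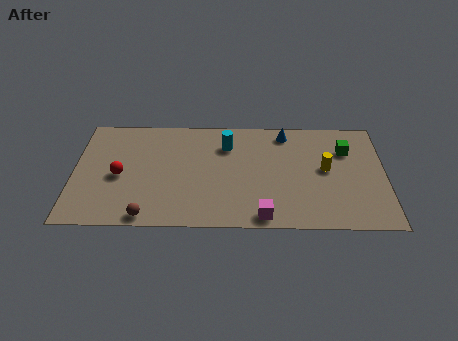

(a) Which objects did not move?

the green cube and the blue cone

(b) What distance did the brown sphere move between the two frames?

1.1

From (2.9, 1.3) to (3.9, 0.8), the brown sphere covered √(1.0² + 0.5²) ≈ 1.1 units.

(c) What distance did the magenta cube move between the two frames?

1.7

From (8.2, 1.2) to (9.9, 0.9), the magenta cube covered √(1.7² + 0.3²) ≈ 1.7 units.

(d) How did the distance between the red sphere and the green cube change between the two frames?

+1.0

The distance was about 11.1 in the first image and 12.1 in the second, so they moved 1.0 units further apart.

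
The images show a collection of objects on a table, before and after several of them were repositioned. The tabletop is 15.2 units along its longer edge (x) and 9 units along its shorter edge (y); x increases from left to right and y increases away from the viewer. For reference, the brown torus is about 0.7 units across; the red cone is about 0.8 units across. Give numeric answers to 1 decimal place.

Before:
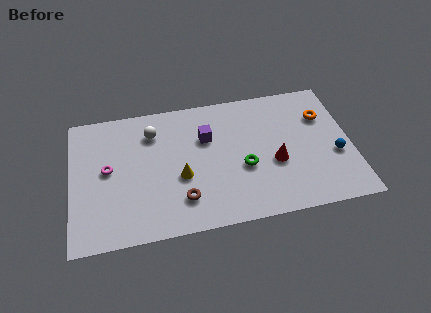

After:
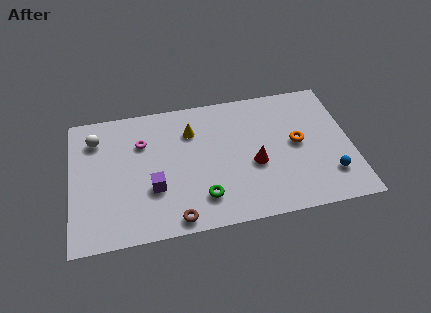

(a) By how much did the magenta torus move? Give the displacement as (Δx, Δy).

(1.9, 1.5)

The magenta torus was at about (2.0, 4.8) and moved to about (3.9, 6.3).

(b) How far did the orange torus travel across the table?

2.2

From (13.8, 6.3) to (12.3, 4.7), the orange torus covered √(1.5² + 1.6²) ≈ 2.2 units.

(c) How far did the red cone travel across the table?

1.1

The red cone moved from about (11.0, 3.6) to (9.9, 3.7), a distance of √(1.1² + 0.1²) ≈ 1.1.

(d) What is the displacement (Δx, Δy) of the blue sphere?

(-0.4, -1.3)

The blue sphere was at about (14.3, 3.5) and moved to about (13.9, 2.2).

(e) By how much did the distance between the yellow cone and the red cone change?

-0.7

The distance was about 5.1 in the first image and 4.4 in the second, so they moved 0.7 units closer together.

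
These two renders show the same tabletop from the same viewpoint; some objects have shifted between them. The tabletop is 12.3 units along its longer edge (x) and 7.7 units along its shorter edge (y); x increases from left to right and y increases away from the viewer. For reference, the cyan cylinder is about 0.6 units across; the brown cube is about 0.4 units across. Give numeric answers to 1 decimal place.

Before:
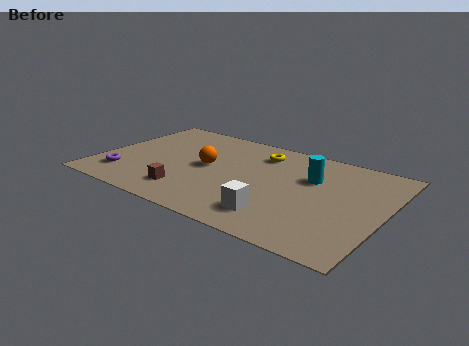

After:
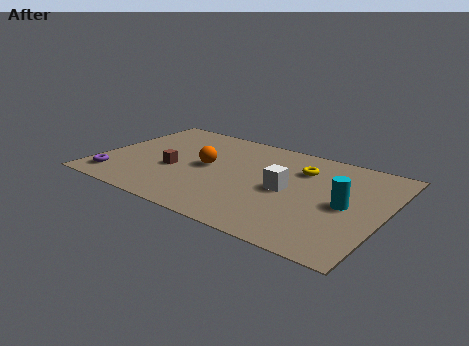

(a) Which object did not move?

the orange sphere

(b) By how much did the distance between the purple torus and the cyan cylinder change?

+1.6

They were about 8.4 units apart before and 10.0 after — 1.6 units further apart.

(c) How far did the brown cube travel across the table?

1.7

From (4.2, 1.6) to (3.3, 3.1), the brown cube covered √(0.9² + 1.5²) ≈ 1.7 units.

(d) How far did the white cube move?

2.1

The white cube moved from about (8.1, 1.6) to (8.2, 3.7), a distance of √(0.1² + 2.1²) ≈ 2.1.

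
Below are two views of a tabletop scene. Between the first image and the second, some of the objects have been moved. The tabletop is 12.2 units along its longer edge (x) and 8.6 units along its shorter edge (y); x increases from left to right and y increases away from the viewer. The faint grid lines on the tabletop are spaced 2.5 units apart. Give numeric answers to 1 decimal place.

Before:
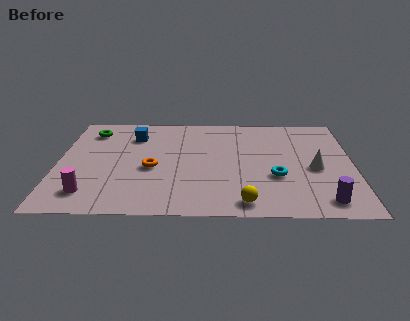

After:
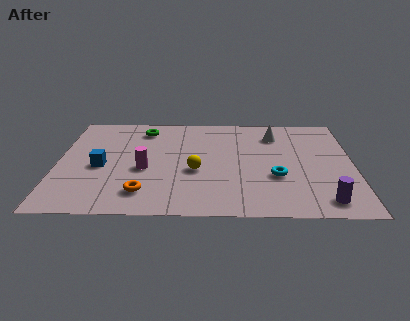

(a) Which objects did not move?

the purple cylinder and the cyan torus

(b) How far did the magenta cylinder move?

3.0

From (1.4, 1.6) to (3.6, 3.6), the magenta cylinder covered √(2.2² + 2.0²) ≈ 3.0 units.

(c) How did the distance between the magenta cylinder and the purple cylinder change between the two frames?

-1.8

The distance was about 9.5 in the first image and 7.7 in the second, so they moved 1.8 units closer together.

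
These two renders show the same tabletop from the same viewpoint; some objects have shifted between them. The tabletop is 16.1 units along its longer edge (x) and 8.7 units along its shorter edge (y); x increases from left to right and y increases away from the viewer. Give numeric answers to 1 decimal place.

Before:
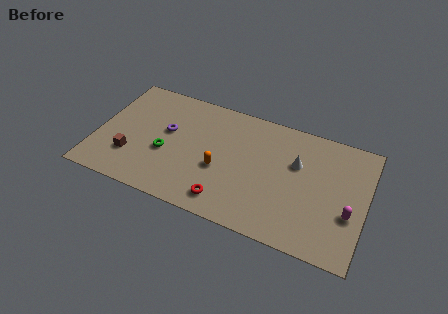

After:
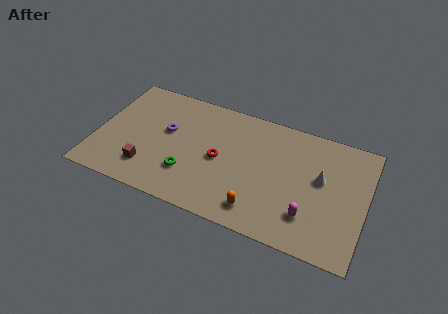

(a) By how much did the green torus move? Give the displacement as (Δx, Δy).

(1.5, -1.0)

The green torus started near (4.2, 3.5) and ended near (5.7, 2.5).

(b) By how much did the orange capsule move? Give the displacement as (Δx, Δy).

(2.5, -2.0)

The orange capsule was at about (7.5, 3.5) and moved to about (10.0, 1.5).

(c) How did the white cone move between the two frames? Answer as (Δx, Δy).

(1.5, -0.6)

From the two frames, the white cone sits at roughly (11.9, 5.6) before and (13.4, 5.0) after.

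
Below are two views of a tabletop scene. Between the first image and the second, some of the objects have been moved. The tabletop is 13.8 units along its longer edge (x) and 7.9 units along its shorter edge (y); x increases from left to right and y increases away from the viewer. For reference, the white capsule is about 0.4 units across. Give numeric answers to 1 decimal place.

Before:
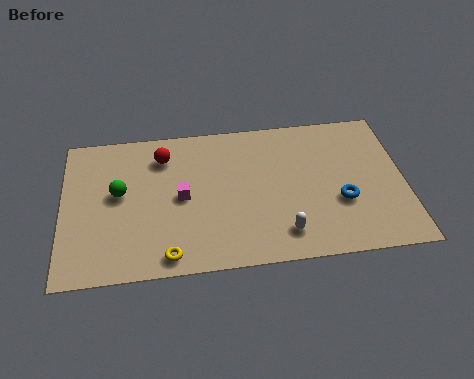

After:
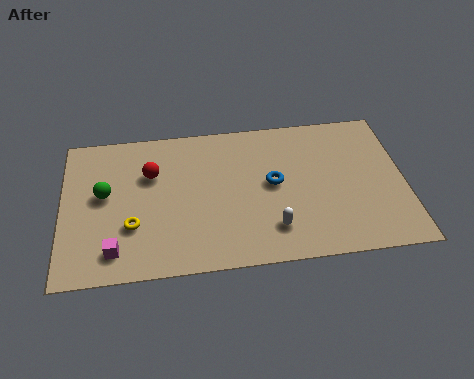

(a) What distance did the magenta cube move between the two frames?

3.7

From (4.8, 3.9) to (2.1, 1.4), the magenta cube covered √(2.7² + 2.5²) ≈ 3.7 units.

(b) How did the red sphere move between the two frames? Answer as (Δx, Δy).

(-0.5, -0.9)

The red sphere was at about (4.1, 6.2) and moved to about (3.6, 5.3).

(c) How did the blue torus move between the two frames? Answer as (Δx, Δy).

(-2.7, 1.3)

The blue torus was at about (11.2, 2.9) and moved to about (8.5, 4.2).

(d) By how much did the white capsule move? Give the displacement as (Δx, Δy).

(-0.4, 0.3)

From the two frames, the white capsule sits at roughly (8.8, 1.5) before and (8.4, 1.8) after.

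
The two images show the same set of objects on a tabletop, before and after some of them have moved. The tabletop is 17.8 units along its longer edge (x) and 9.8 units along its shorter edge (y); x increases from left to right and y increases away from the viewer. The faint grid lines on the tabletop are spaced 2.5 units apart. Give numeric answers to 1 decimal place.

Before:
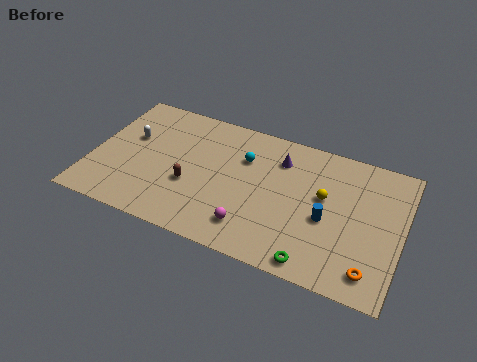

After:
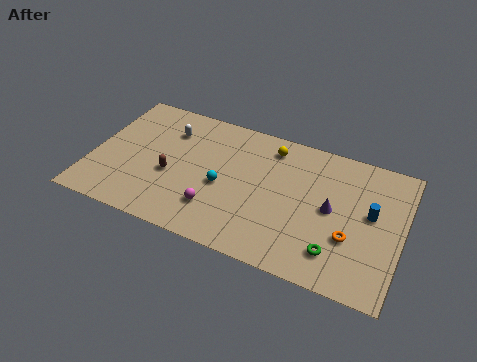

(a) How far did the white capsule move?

2.5

From (2.0, 6.0) to (4.1, 7.3), the white capsule covered √(2.1² + 1.3²) ≈ 2.5 units.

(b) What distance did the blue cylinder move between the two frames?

2.7

The blue cylinder was near (13.6, 4.2) before and (16.0, 5.5) after, so it travelled √(2.4² + 1.3²) ≈ 2.7 units.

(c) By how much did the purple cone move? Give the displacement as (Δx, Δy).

(3.2, -2.5)

From the two frames, the purple cone sits at roughly (10.6, 7.5) before and (13.8, 5.0) after.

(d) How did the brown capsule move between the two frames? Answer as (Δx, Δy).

(-1.2, 0.3)

From the two frames, the brown capsule sits at roughly (5.8, 3.7) before and (4.6, 4.0) after.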